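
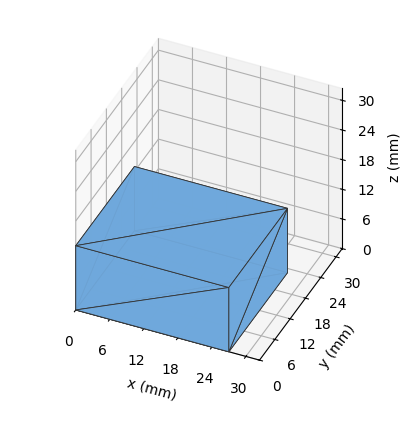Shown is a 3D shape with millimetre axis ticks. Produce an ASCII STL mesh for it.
Reading the render: the shape is a rectangular box, roughly 27 × 23 mm footprint and 13 mm tall (dimensions read to the nearest mm from the axis ticks). For the STL, each face is triangulated and given an outward normal.

solid part
  facet normal 0.0000 0.0000 -1.0000
    outer loop
      vertex 27.00 23.00 0.00
      vertex 27.00 0.00 0.00
      vertex 0.00 0.00 0.00
    endloop
  endfacet
  facet normal 0.0000 0.0000 -1.0000
    outer loop
      vertex 0.00 23.00 0.00
      vertex 27.00 23.00 0.00
      vertex 0.00 0.00 0.00
    endloop
  endfacet
  facet normal 0.0000 0.0000 1.0000
    outer loop
      vertex 0.00 0.00 13.00
      vertex 27.00 0.00 13.00
      vertex 27.00 23.00 13.00
    endloop
  endfacet
  facet normal 0.0000 0.0000 1.0000
    outer loop
      vertex 0.00 0.00 13.00
      vertex 27.00 23.00 13.00
      vertex 0.00 23.00 13.00
    endloop
  endfacet
  facet normal 0.0000 -1.0000 0.0000
    outer loop
      vertex 0.00 0.00 0.00
      vertex 27.00 0.00 0.00
      vertex 27.00 0.00 13.00
    endloop
  endfacet
  facet normal 0.0000 -1.0000 0.0000
    outer loop
      vertex 0.00 0.00 0.00
      vertex 27.00 0.00 13.00
      vertex 0.00 0.00 13.00
    endloop
  endfacet
  facet normal 0.0000 1.0000 0.0000
    outer loop
      vertex 27.00 23.00 13.00
      vertex 27.00 23.00 0.00
      vertex 0.00 23.00 0.00
    endloop
  endfacet
  facet normal 0.0000 1.0000 0.0000
    outer loop
      vertex 0.00 23.00 13.00
      vertex 27.00 23.00 13.00
      vertex 0.00 23.00 0.00
    endloop
  endfacet
  facet normal -1.0000 0.0000 0.0000
    outer loop
      vertex 0.00 23.00 13.00
      vertex 0.00 23.00 0.00
      vertex 0.00 0.00 0.00
    endloop
  endfacet
  facet normal -1.0000 0.0000 0.0000
    outer loop
      vertex 0.00 0.00 13.00
      vertex 0.00 23.00 13.00
      vertex 0.00 0.00 0.00
    endloop
  endfacet
  facet normal 1.0000 0.0000 0.0000
    outer loop
      vertex 27.00 0.00 0.00
      vertex 27.00 23.00 0.00
      vertex 27.00 23.00 13.00
    endloop
  endfacet
  facet normal 1.0000 0.0000 0.0000
    outer loop
      vertex 27.00 0.00 0.00
      vertex 27.00 23.00 13.00
      vertex 27.00 0.00 13.00
    endloop
  endfacet
endsolid part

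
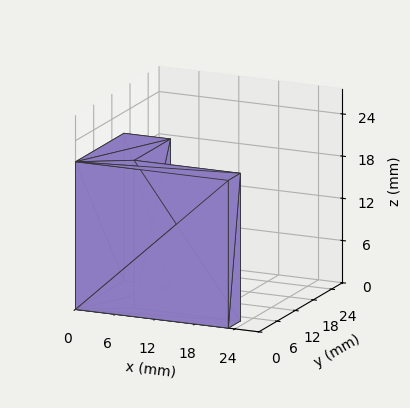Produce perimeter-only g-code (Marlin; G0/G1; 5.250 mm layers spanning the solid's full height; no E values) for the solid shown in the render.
Reading the render: the shape is an L-shaped prism: outer 23 × 16 mm, arm thicknesses ≈ 4 mm (horizontal) and 7 mm (vertical), extruded 21 mm in z (dimensions read to the nearest mm from the axis ticks). For the g-code, the solid's height is divided into equal slices at the stated Δz and each level perimeter traced with G1 moves after a G0 lift.

; perimeter-only toolpath
G21 ; units = mm
G90 ; absolute positioning
G28 ; home
; layer 1
G0 Z5.250
G0 X0.000 Y0.000
G1 X23.000 Y0.000
G1 X23.000 Y4.000
G1 X7.000 Y4.000
G1 X7.000 Y16.000
G1 X0.000 Y16.000
G1 X0.000 Y0.000
; layer 2
G0 Z10.500
G0 X0.000 Y0.000
G1 X23.000 Y0.000
G1 X23.000 Y4.000
G1 X7.000 Y4.000
G1 X7.000 Y16.000
G1 X0.000 Y16.000
G1 X0.000 Y0.000
; layer 3
G0 Z15.750
G0 X0.000 Y0.000
G1 X23.000 Y0.000
G1 X23.000 Y4.000
G1 X7.000 Y4.000
G1 X7.000 Y16.000
G1 X0.000 Y16.000
G1 X0.000 Y0.000
; layer 4
G0 Z21.000
G0 X0.000 Y0.000
G1 X23.000 Y0.000
G1 X23.000 Y4.000
G1 X7.000 Y4.000
G1 X7.000 Y16.000
G1 X0.000 Y16.000
G1 X0.000 Y0.000
M2 ; end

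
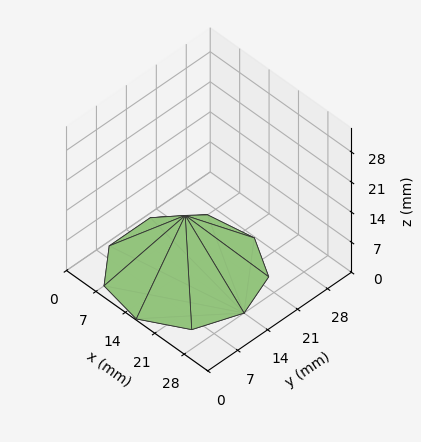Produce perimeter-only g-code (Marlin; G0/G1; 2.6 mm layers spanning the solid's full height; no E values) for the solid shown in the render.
Reading the render: the shape is a regular 9-sided pyramid, base circumscribed radius ≈ 14 mm, apex at z ≈ 13 mm (dimensions read to the nearest mm from the axis ticks). For the g-code, the solid's height is divided into equal slices at the stated Δz and each level perimeter traced with G1 moves after a G0 lift.

; perimeter-only toolpath
G21 ; units = mm
G90 ; absolute positioning
G28 ; home
; layer 1
G0 Z2.6
G0 X25.2 Y14.0
G1 X22.6 Y21.2
G1 X15.9 Y25.0
G1 X8.4 Y23.7
G1 X3.4 Y17.8
G1 X3.4 Y10.2
G1 X8.4 Y4.3
G1 X15.9 Y3.0
G1 X22.6 Y6.8
G1 X25.2 Y14.0
; layer 2
G0 Z5.2
G0 X22.4 Y14.0
G1 X20.4 Y19.4
G1 X15.4 Y22.3
G1 X9.8 Y21.3
G1 X6.1 Y16.9
G1 X6.1 Y11.1
G1 X9.8 Y6.7
G1 X15.4 Y5.7
G1 X20.4 Y8.6
G1 X22.4 Y14.0
; layer 3
G0 Z7.8
G0 X19.6 Y14.0
G1 X18.3 Y17.6
G1 X15.0 Y19.5
G1 X11.2 Y18.8
G1 X8.7 Y15.9
G1 X8.7 Y12.1
G1 X11.2 Y9.2
G1 X15.0 Y8.5
G1 X18.3 Y10.4
G1 X19.6 Y14.0
; layer 4
G0 Z10.4
G0 X16.8 Y14.0
G1 X16.1 Y15.8
G1 X14.5 Y16.8
G1 X12.6 Y16.4
G1 X11.4 Y15.0
G1 X11.4 Y13.0
G1 X12.6 Y11.6
G1 X14.5 Y11.2
G1 X16.1 Y12.2
G1 X16.8 Y14.0
M2 ; end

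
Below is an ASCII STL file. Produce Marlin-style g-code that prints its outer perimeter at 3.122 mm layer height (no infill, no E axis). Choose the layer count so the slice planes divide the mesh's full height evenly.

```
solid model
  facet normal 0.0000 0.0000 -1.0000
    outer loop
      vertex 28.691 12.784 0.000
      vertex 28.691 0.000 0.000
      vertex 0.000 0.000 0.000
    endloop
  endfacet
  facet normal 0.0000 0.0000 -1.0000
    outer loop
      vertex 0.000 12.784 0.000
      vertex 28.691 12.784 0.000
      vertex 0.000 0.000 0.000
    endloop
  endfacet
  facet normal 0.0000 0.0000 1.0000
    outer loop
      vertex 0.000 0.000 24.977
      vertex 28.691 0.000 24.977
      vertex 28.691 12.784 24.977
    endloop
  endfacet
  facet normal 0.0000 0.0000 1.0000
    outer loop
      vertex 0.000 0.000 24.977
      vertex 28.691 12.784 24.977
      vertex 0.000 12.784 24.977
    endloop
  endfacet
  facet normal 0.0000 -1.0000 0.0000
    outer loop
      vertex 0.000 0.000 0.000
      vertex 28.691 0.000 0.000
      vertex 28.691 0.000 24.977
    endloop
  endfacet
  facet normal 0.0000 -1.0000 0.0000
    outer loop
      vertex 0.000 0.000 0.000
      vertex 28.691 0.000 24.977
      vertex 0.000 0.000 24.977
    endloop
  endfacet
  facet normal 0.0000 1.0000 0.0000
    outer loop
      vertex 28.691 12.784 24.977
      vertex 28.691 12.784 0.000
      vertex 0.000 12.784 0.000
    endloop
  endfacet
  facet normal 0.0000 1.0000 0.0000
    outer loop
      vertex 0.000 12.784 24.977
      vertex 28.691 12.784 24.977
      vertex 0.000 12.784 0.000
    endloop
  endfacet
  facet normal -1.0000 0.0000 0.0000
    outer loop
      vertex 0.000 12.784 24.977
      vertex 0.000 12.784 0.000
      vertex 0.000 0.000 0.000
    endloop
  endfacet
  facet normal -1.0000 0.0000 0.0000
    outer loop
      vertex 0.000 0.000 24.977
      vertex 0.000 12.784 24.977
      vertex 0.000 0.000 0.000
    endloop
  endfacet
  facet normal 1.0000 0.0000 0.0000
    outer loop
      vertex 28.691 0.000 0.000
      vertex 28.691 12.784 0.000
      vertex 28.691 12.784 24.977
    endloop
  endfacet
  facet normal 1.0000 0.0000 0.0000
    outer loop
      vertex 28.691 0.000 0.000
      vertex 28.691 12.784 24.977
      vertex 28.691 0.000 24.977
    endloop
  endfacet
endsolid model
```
; perimeter-only toolpath
G21 ; units = mm
G90 ; absolute positioning
G28 ; home
; layer 1
G0 Z3.122
G0 X0.000 Y0.000
G1 X28.691 Y0.000
G1 X28.691 Y12.784
G1 X0.000 Y12.784
G1 X0.000 Y0.000
; layer 2
G0 Z6.244
G0 X0.000 Y0.000
G1 X28.691 Y0.000
G1 X28.691 Y12.784
G1 X0.000 Y12.784
G1 X0.000 Y0.000
; layer 3
G0 Z9.366
G0 X0.000 Y0.000
G1 X28.691 Y0.000
G1 X28.691 Y12.784
G1 X0.000 Y12.784
G1 X0.000 Y0.000
; layer 4
G0 Z12.489
G0 X0.000 Y0.000
G1 X28.691 Y0.000
G1 X28.691 Y12.784
G1 X0.000 Y12.784
G1 X0.000 Y0.000
; layer 5
G0 Z15.611
G0 X0.000 Y0.000
G1 X28.691 Y0.000
G1 X28.691 Y12.784
G1 X0.000 Y12.784
G1 X0.000 Y0.000
; layer 6
G0 Z18.733
G0 X0.000 Y0.000
G1 X28.691 Y0.000
G1 X28.691 Y12.784
G1 X0.000 Y12.784
G1 X0.000 Y0.000
; layer 7
G0 Z21.855
G0 X0.000 Y0.000
G1 X28.691 Y0.000
G1 X28.691 Y12.784
G1 X0.000 Y12.784
G1 X0.000 Y0.000
; layer 8
G0 Z24.977
G0 X0.000 Y0.000
G1 X28.691 Y0.000
G1 X28.691 Y12.784
G1 X0.000 Y12.784
G1 X0.000 Y0.000
M2 ; end

The solid is a rectangular box, roughly 28.7 × 12.8 mm footprint and 25 mm tall. Slicing at Δz = 3.122 mm — 8 equal slices spanning the solid's height, so layer i sits at z = i·h/8 — gives 8 non-empty perimeters. Each is a 4-segment closed polygon; G0 lifts to the layer z and rapids to the start vertex, then G1 traces the edges.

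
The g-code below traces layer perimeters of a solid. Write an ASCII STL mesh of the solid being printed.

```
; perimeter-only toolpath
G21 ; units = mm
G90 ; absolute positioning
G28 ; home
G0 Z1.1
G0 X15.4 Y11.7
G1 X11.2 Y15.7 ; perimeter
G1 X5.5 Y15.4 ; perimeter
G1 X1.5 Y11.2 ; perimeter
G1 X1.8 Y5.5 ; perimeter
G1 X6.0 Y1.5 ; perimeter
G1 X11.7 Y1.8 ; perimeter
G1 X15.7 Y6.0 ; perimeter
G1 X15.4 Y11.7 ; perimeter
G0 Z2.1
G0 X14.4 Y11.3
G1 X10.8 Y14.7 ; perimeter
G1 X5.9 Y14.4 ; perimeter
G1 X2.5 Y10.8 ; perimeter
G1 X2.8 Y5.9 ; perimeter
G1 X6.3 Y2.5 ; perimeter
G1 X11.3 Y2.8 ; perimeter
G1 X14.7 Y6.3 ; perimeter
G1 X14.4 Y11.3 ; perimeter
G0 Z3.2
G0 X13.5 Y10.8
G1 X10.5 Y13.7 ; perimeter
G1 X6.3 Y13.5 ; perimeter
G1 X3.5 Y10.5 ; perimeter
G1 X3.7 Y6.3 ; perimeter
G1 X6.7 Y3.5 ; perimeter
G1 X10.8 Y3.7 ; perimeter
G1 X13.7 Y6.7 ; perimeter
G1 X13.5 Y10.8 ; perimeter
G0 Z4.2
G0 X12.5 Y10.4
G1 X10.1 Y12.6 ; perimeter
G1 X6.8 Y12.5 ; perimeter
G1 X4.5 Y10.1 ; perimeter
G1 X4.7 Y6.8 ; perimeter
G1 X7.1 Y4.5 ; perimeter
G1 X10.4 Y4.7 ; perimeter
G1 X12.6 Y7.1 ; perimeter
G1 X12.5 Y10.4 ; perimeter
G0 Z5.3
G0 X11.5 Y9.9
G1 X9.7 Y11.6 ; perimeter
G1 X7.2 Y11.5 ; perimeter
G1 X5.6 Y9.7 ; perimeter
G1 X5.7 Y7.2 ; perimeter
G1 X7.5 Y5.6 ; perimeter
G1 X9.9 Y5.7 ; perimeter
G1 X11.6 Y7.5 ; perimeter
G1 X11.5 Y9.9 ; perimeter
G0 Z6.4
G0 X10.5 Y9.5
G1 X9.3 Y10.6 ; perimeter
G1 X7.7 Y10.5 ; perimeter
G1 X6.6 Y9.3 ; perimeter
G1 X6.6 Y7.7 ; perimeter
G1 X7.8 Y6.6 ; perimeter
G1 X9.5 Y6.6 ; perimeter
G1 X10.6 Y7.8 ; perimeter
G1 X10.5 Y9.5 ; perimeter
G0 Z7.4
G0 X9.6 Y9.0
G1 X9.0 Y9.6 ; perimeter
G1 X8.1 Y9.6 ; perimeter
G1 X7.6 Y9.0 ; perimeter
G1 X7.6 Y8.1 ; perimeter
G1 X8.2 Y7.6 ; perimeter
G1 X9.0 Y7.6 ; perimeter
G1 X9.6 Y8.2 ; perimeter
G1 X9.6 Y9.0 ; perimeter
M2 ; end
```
solid part
  facet normal 0.0000 0.0000 -1.0000
    outer loop
      vertex 5.0 16.4 0.0
      vertex 11.6 16.7 0.0
      vertex 16.4 12.2 0.0
    endloop
  endfacet
  facet normal 0.0000 0.0000 -1.0000
    outer loop
      vertex 0.5 11.6 0.0
      vertex 5.0 16.4 0.0
      vertex 16.4 12.2 0.0
    endloop
  endfacet
  facet normal 0.0000 0.0000 -1.0000
    outer loop
      vertex 0.8 5.0 0.0
      vertex 0.5 11.6 0.0
      vertex 16.4 12.2 0.0
    endloop
  endfacet
  facet normal 0.0000 0.0000 -1.0000
    outer loop
      vertex 5.6 0.5 0.0
      vertex 0.8 5.0 0.0
      vertex 16.4 12.2 0.0
    endloop
  endfacet
  facet normal 0.0000 0.0000 -1.0000
    outer loop
      vertex 12.2 0.8 0.0
      vertex 5.6 0.5 0.0
      vertex 16.4 12.2 0.0
    endloop
  endfacet
  facet normal 0.0000 0.0000 -1.0000
    outer loop
      vertex 16.7 5.6 0.0
      vertex 12.2 0.8 0.0
      vertex 16.4 12.2 0.0
    endloop
  endfacet
  facet normal 0.4992 0.5325 0.6836
    outer loop
      vertex 16.4 12.2 0.0
      vertex 11.6 16.7 0.0
      vertex 8.6 8.6 8.5
    endloop
  endfacet
  facet normal -0.0332 0.7294 0.6833
    outer loop
      vertex 11.6 16.7 0.0
      vertex 5.0 16.4 0.0
      vertex 8.6 8.6 8.5
    endloop
  endfacet
  facet normal -0.5325 0.4992 0.6836
    outer loop
      vertex 5.0 16.4 0.0
      vertex 0.5 11.6 0.0
      vertex 8.6 8.6 8.5
    endloop
  endfacet
  facet normal -0.7294 -0.0332 0.6833
    outer loop
      vertex 0.5 11.6 0.0
      vertex 0.8 5.0 0.0
      vertex 8.6 8.6 8.5
    endloop
  endfacet
  facet normal -0.4992 -0.5325 0.6836
    outer loop
      vertex 0.8 5.0 0.0
      vertex 5.6 0.5 0.0
      vertex 8.6 8.6 8.5
    endloop
  endfacet
  facet normal 0.0332 -0.7294 0.6833
    outer loop
      vertex 5.6 0.5 0.0
      vertex 12.2 0.8 0.0
      vertex 8.6 8.6 8.5
    endloop
  endfacet
  facet normal 0.5325 -0.4992 0.6836
    outer loop
      vertex 12.2 0.8 0.0
      vertex 16.7 5.6 0.0
      vertex 8.6 8.6 8.5
    endloop
  endfacet
  facet normal 0.7294 0.0332 0.6833
    outer loop
      vertex 16.7 5.6 0.0
      vertex 16.4 12.2 0.0
      vertex 8.6 8.6 8.5
    endloop
  endfacet
endsolid part

The G0 Z moves step by Δz≈1.1 mm. The G1 loops shrink linearly with z, so the solid tapers from its base footprint up to z≈8.5. Closing with a flat bottom cap and the tapered top and triangulating gives 14 facets — a regular 8-sided pyramid, base circumscribed radius ≈ 8.6 mm, apex at z ≈ 8.5 mm.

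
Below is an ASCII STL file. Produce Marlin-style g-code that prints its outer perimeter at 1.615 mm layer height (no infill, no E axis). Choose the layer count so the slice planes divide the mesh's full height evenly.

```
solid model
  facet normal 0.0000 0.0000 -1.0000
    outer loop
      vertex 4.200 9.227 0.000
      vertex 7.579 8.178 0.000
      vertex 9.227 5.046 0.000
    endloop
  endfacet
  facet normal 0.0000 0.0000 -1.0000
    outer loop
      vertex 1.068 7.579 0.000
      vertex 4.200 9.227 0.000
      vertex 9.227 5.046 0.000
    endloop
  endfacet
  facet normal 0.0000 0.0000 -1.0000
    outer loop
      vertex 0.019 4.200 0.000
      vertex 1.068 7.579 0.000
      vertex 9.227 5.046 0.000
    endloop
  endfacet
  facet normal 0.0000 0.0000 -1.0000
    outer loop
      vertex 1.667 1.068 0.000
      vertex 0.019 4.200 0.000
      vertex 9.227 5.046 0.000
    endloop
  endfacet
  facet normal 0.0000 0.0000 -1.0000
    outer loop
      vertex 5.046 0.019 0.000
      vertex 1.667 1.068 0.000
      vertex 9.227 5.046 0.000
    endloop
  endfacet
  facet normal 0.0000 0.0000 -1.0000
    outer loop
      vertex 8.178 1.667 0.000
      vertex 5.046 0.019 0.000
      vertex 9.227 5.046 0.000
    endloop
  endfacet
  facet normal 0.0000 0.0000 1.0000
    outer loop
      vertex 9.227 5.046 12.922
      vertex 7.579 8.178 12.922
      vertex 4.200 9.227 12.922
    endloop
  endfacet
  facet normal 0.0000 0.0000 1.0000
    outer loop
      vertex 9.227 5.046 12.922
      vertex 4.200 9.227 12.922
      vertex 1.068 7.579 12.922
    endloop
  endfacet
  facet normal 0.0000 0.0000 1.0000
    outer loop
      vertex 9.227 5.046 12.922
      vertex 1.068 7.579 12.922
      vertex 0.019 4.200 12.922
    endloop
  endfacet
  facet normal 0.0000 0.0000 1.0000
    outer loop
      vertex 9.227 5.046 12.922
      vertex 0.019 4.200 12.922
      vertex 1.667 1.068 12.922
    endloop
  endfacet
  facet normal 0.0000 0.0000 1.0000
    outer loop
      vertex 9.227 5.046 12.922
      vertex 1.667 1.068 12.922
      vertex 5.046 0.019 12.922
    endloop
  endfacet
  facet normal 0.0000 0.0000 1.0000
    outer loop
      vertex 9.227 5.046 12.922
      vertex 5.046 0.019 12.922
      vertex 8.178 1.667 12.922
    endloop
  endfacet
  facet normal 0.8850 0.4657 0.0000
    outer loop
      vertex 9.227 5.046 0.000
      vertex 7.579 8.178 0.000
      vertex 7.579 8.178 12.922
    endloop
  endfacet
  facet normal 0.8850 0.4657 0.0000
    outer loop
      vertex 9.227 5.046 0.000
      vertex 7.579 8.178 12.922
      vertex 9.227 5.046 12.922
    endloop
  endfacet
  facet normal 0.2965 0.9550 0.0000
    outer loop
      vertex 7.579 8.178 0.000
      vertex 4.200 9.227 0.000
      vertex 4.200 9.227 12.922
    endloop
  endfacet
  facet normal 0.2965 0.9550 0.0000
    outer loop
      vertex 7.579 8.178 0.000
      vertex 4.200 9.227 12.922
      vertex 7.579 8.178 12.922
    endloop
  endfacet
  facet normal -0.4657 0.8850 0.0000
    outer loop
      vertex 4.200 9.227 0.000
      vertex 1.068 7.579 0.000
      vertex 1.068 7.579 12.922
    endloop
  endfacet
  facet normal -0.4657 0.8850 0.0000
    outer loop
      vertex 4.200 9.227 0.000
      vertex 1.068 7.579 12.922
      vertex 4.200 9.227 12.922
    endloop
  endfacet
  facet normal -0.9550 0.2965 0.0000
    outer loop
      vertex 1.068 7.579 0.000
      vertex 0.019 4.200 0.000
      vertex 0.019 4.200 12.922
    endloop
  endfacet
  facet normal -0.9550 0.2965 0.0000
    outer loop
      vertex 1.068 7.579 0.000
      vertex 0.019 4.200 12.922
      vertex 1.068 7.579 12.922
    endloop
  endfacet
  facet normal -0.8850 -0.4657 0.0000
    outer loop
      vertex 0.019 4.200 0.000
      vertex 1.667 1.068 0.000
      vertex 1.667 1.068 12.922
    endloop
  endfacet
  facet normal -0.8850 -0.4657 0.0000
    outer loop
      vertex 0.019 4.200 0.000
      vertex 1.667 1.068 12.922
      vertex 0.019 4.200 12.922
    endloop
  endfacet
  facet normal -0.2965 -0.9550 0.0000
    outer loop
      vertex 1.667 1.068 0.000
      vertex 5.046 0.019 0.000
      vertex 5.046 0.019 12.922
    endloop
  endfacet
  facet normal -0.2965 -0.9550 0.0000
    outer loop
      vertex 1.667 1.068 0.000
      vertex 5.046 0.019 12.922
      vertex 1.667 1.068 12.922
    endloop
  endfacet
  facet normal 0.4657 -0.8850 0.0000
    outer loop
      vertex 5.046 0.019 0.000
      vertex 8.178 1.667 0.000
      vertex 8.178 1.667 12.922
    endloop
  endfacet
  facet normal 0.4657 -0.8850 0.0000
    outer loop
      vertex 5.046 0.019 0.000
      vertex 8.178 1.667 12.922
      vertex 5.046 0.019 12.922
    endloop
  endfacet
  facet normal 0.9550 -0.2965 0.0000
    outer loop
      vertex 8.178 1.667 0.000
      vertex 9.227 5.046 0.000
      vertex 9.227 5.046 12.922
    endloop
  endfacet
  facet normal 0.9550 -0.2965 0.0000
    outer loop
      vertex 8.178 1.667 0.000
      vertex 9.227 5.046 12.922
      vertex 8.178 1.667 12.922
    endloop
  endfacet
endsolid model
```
; perimeter-only toolpath
G21 ; units = mm
G90 ; absolute positioning
G28 ; home
; layer 1
G0 Z1.615
G0 X9.227 Y5.046
G1 X7.579 Y8.178
G1 X4.200 Y9.227
G1 X1.068 Y7.579
G1 X0.019 Y4.200
G1 X1.667 Y1.068
G1 X5.046 Y0.019
G1 X8.178 Y1.667
G1 X9.227 Y5.046
; layer 2
G0 Z3.231
G0 X9.227 Y5.046
G1 X7.579 Y8.178
G1 X4.200 Y9.227
G1 X1.068 Y7.579
G1 X0.019 Y4.200
G1 X1.667 Y1.068
G1 X5.046 Y0.019
G1 X8.178 Y1.667
G1 X9.227 Y5.046
; layer 3
G0 Z4.846
G0 X9.227 Y5.046
G1 X7.579 Y8.178
G1 X4.200 Y9.227
G1 X1.068 Y7.579
G1 X0.019 Y4.200
G1 X1.667 Y1.068
G1 X5.046 Y0.019
G1 X8.178 Y1.667
G1 X9.227 Y5.046
; layer 4
G0 Z6.461
G0 X9.227 Y5.046
G1 X7.579 Y8.178
G1 X4.200 Y9.227
G1 X1.068 Y7.579
G1 X0.019 Y4.200
G1 X1.667 Y1.068
G1 X5.046 Y0.019
G1 X8.178 Y1.667
G1 X9.227 Y5.046
; layer 5
G0 Z8.076
G0 X9.227 Y5.046
G1 X7.579 Y8.178
G1 X4.200 Y9.227
G1 X1.068 Y7.579
G1 X0.019 Y4.200
G1 X1.667 Y1.068
G1 X5.046 Y0.019
G1 X8.178 Y1.667
G1 X9.227 Y5.046
; layer 6
G0 Z9.692
G0 X9.227 Y5.046
G1 X7.579 Y8.178
G1 X4.200 Y9.227
G1 X1.068 Y7.579
G1 X0.019 Y4.200
G1 X1.667 Y1.068
G1 X5.046 Y0.019
G1 X8.178 Y1.667
G1 X9.227 Y5.046
; layer 7
G0 Z11.307
G0 X9.227 Y5.046
G1 X7.579 Y8.178
G1 X4.200 Y9.227
G1 X1.068 Y7.579
G1 X0.019 Y4.200
G1 X1.667 Y1.068
G1 X5.046 Y0.019
G1 X8.178 Y1.667
G1 X9.227 Y5.046
; layer 8
G0 Z12.922
G0 X9.227 Y5.046
G1 X7.579 Y8.178
G1 X4.200 Y9.227
G1 X1.068 Y7.579
G1 X0.019 Y4.200
G1 X1.667 Y1.068
G1 X5.046 Y0.019
G1 X8.178 Y1.667
G1 X9.227 Y5.046
M2 ; end

The solid is a regular 8-sided prism (a cylinder approximated with 8 flat sides), circumscribed radius ≈ 4.62 mm, height ≈ 12.9 mm. Slicing at Δz = 1.615 mm — 8 equal slices spanning the solid's height, so layer i sits at z = i·h/8 — gives 8 non-empty perimeters. Each is a 8-segment closed polygon; G0 lifts to the layer z and rapids to the start vertex, then G1 traces the edges.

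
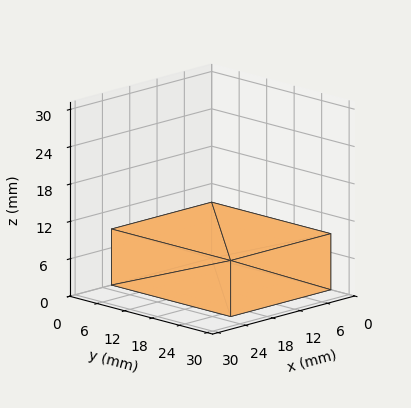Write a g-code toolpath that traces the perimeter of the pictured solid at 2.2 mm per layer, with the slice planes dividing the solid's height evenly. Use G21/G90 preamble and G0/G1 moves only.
Reading the render: the shape is a rectangular box, roughly 22 × 26 mm footprint and 9 mm tall (dimensions read to the nearest mm from the axis ticks). For the g-code, the solid's height is divided into equal slices at the stated Δz and each level perimeter traced with G1 moves after a G0 lift.

; perimeter-only toolpath
G21 ; units = mm
G90 ; absolute positioning
G28 ; home
; layer 1
G0 Z2.2
G0 X0.0 Y0.0
G1 X22.0 Y0.0
G1 X22.0 Y26.0
G1 X0.0 Y26.0
G1 X0.0 Y0.0
; layer 2
G0 Z4.5
G0 X0.0 Y0.0
G1 X22.0 Y0.0
G1 X22.0 Y26.0
G1 X0.0 Y26.0
G1 X0.0 Y0.0
; layer 3
G0 Z6.8
G0 X0.0 Y0.0
G1 X22.0 Y0.0
G1 X22.0 Y26.0
G1 X0.0 Y26.0
G1 X0.0 Y0.0
; layer 4
G0 Z9.0
G0 X0.0 Y0.0
G1 X22.0 Y0.0
G1 X22.0 Y26.0
G1 X0.0 Y26.0
G1 X0.0 Y0.0
M2 ; end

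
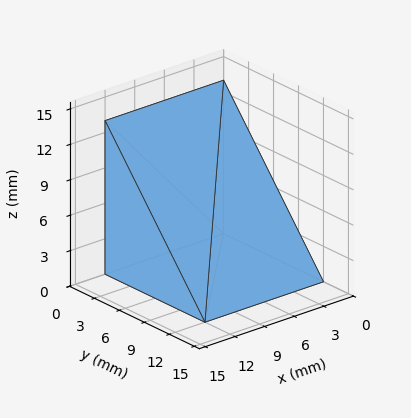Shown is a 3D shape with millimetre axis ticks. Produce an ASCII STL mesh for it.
Reading the render: the shape is a wedge (ramp): 12 × 12 mm base, rising to 13 mm along the y=0 edge and sloping linearly to z=0 at y=12 (dimensions read to the nearest mm from the axis ticks). For the STL, each face is triangulated and given an outward normal.

solid part
  facet normal 0.0000 0.0000 -1.0000
    outer loop
      vertex 12.000 12.000 0.000
      vertex 12.000 0.000 0.000
      vertex 0.000 0.000 0.000
    endloop
  endfacet
  facet normal 0.0000 0.0000 -1.0000
    outer loop
      vertex 0.000 12.000 0.000
      vertex 12.000 12.000 0.000
      vertex 0.000 0.000 0.000
    endloop
  endfacet
  facet normal 0.0000 -1.0000 0.0000
    outer loop
      vertex 0.000 0.000 0.000
      vertex 12.000 0.000 0.000
      vertex 12.000 0.000 13.000
    endloop
  endfacet
  facet normal 0.0000 -1.0000 0.0000
    outer loop
      vertex 0.000 0.000 0.000
      vertex 12.000 0.000 13.000
      vertex 0.000 0.000 13.000
    endloop
  endfacet
  facet normal 0.0000 0.7348 0.6783
    outer loop
      vertex 0.000 0.000 13.000
      vertex 12.000 0.000 13.000
      vertex 12.000 12.000 0.000
    endloop
  endfacet
  facet normal 0.0000 0.7348 0.6783
    outer loop
      vertex 0.000 0.000 13.000
      vertex 12.000 12.000 0.000
      vertex 0.000 12.000 0.000
    endloop
  endfacet
  facet normal -1.0000 0.0000 0.0000
    outer loop
      vertex 0.000 0.000 13.000
      vertex 0.000 12.000 0.000
      vertex 0.000 0.000 0.000
    endloop
  endfacet
  facet normal 1.0000 0.0000 0.0000
    outer loop
      vertex 12.000 0.000 0.000
      vertex 12.000 12.000 0.000
      vertex 12.000 0.000 13.000
    endloop
  endfacet
endsolid part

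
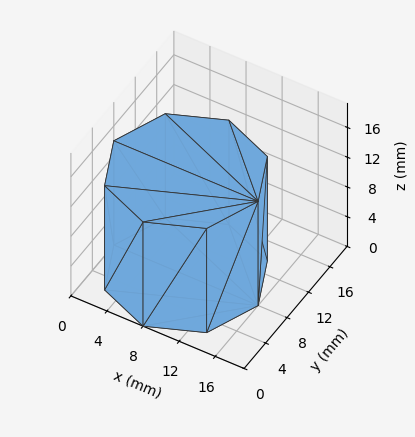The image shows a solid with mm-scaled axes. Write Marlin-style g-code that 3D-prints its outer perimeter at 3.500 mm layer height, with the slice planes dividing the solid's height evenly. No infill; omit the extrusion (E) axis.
Reading the render: the shape is a regular 8-sided prism (a cylinder approximated with 8 flat sides), circumscribed radius ≈ 8 mm, height ≈ 14 mm (dimensions read to the nearest mm from the axis ticks). For the g-code, the solid's height is divided into equal slices at the stated Δz and each level perimeter traced with G1 moves after a G0 lift.

; perimeter-only toolpath
G21 ; units = mm
G90 ; absolute positioning
G28 ; home
; layer 1
G0 Z3.500
G0 X16.000 Y8.000
G1 X13.657 Y13.657
G1 X8.000 Y16.000
G1 X2.343 Y13.657
G1 X0.000 Y8.000
G1 X2.343 Y2.343
G1 X8.000 Y0.000
G1 X13.657 Y2.343
G1 X16.000 Y8.000
; layer 2
G0 Z7.000
G0 X16.000 Y8.000
G1 X13.657 Y13.657
G1 X8.000 Y16.000
G1 X2.343 Y13.657
G1 X0.000 Y8.000
G1 X2.343 Y2.343
G1 X8.000 Y0.000
G1 X13.657 Y2.343
G1 X16.000 Y8.000
; layer 3
G0 Z10.500
G0 X16.000 Y8.000
G1 X13.657 Y13.657
G1 X8.000 Y16.000
G1 X2.343 Y13.657
G1 X0.000 Y8.000
G1 X2.343 Y2.343
G1 X8.000 Y0.000
G1 X13.657 Y2.343
G1 X16.000 Y8.000
; layer 4
G0 Z14.000
G0 X16.000 Y8.000
G1 X13.657 Y13.657
G1 X8.000 Y16.000
G1 X2.343 Y13.657
G1 X0.000 Y8.000
G1 X2.343 Y2.343
G1 X8.000 Y0.000
G1 X13.657 Y2.343
G1 X16.000 Y8.000
M2 ; end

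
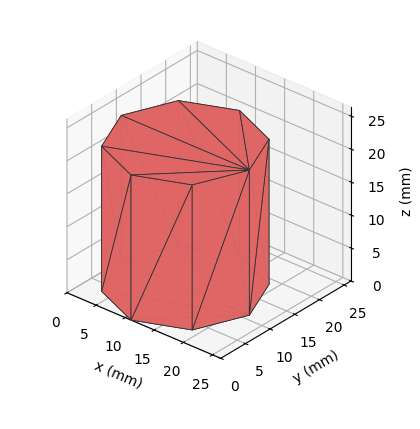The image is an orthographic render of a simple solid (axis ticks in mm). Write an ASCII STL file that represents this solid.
Reading the render: the shape is a regular 8-sided prism (a cylinder approximated with 8 flat sides), circumscribed radius ≈ 11 mm, height ≈ 22 mm (dimensions read to the nearest mm from the axis ticks). For the STL, each face is triangulated and given an outward normal.

solid part
  facet normal 0.0000 0.0000 -1.0000
    outer loop
      vertex 11.00 22.00 0.00
      vertex 18.78 18.78 0.00
      vertex 22.00 11.00 0.00
    endloop
  endfacet
  facet normal 0.0000 0.0000 -1.0000
    outer loop
      vertex 3.22 18.78 0.00
      vertex 11.00 22.00 0.00
      vertex 22.00 11.00 0.00
    endloop
  endfacet
  facet normal 0.0000 0.0000 -1.0000
    outer loop
      vertex 0.00 11.00 0.00
      vertex 3.22 18.78 0.00
      vertex 22.00 11.00 0.00
    endloop
  endfacet
  facet normal 0.0000 0.0000 -1.0000
    outer loop
      vertex 3.22 3.22 0.00
      vertex 0.00 11.00 0.00
      vertex 22.00 11.00 0.00
    endloop
  endfacet
  facet normal 0.0000 0.0000 -1.0000
    outer loop
      vertex 11.00 0.00 0.00
      vertex 3.22 3.22 0.00
      vertex 22.00 11.00 0.00
    endloop
  endfacet
  facet normal 0.0000 0.0000 -1.0000
    outer loop
      vertex 18.78 3.22 0.00
      vertex 11.00 0.00 0.00
      vertex 22.00 11.00 0.00
    endloop
  endfacet
  facet normal 0.0000 0.0000 1.0000
    outer loop
      vertex 22.00 11.00 22.00
      vertex 18.78 18.78 22.00
      vertex 11.00 22.00 22.00
    endloop
  endfacet
  facet normal 0.0000 0.0000 1.0000
    outer loop
      vertex 22.00 11.00 22.00
      vertex 11.00 22.00 22.00
      vertex 3.22 18.78 22.00
    endloop
  endfacet
  facet normal 0.0000 0.0000 1.0000
    outer loop
      vertex 22.00 11.00 22.00
      vertex 3.22 18.78 22.00
      vertex 0.00 11.00 22.00
    endloop
  endfacet
  facet normal 0.0000 0.0000 1.0000
    outer loop
      vertex 22.00 11.00 22.00
      vertex 0.00 11.00 22.00
      vertex 3.22 3.22 22.00
    endloop
  endfacet
  facet normal 0.0000 0.0000 1.0000
    outer loop
      vertex 22.00 11.00 22.00
      vertex 3.22 3.22 22.00
      vertex 11.00 0.00 22.00
    endloop
  endfacet
  facet normal 0.0000 0.0000 1.0000
    outer loop
      vertex 22.00 11.00 22.00
      vertex 11.00 0.00 22.00
      vertex 18.78 3.22 22.00
    endloop
  endfacet
  facet normal 0.9240 0.3824 0.0000
    outer loop
      vertex 22.00 11.00 0.00
      vertex 18.78 18.78 0.00
      vertex 18.78 18.78 22.00
    endloop
  endfacet
  facet normal 0.9240 0.3824 0.0000
    outer loop
      vertex 22.00 11.00 0.00
      vertex 18.78 18.78 22.00
      vertex 22.00 11.00 22.00
    endloop
  endfacet
  facet normal 0.3824 0.9240 0.0000
    outer loop
      vertex 18.78 18.78 0.00
      vertex 11.00 22.00 0.00
      vertex 11.00 22.00 22.00
    endloop
  endfacet
  facet normal 0.3824 0.9240 0.0000
    outer loop
      vertex 18.78 18.78 0.00
      vertex 11.00 22.00 22.00
      vertex 18.78 18.78 22.00
    endloop
  endfacet
  facet normal -0.3824 0.9240 0.0000
    outer loop
      vertex 11.00 22.00 0.00
      vertex 3.22 18.78 0.00
      vertex 3.22 18.78 22.00
    endloop
  endfacet
  facet normal -0.3824 0.9240 0.0000
    outer loop
      vertex 11.00 22.00 0.00
      vertex 3.22 18.78 22.00
      vertex 11.00 22.00 22.00
    endloop
  endfacet
  facet normal -0.9240 0.3824 0.0000
    outer loop
      vertex 3.22 18.78 0.00
      vertex 0.00 11.00 0.00
      vertex 0.00 11.00 22.00
    endloop
  endfacet
  facet normal -0.9240 0.3824 0.0000
    outer loop
      vertex 3.22 18.78 0.00
      vertex 0.00 11.00 22.00
      vertex 3.22 18.78 22.00
    endloop
  endfacet
  facet normal -0.9240 -0.3824 0.0000
    outer loop
      vertex 0.00 11.00 0.00
      vertex 3.22 3.22 0.00
      vertex 3.22 3.22 22.00
    endloop
  endfacet
  facet normal -0.9240 -0.3824 0.0000
    outer loop
      vertex 0.00 11.00 0.00
      vertex 3.22 3.22 22.00
      vertex 0.00 11.00 22.00
    endloop
  endfacet
  facet normal -0.3824 -0.9240 0.0000
    outer loop
      vertex 3.22 3.22 0.00
      vertex 11.00 0.00 0.00
      vertex 11.00 0.00 22.00
    endloop
  endfacet
  facet normal -0.3824 -0.9240 0.0000
    outer loop
      vertex 3.22 3.22 0.00
      vertex 11.00 0.00 22.00
      vertex 3.22 3.22 22.00
    endloop
  endfacet
  facet normal 0.3824 -0.9240 0.0000
    outer loop
      vertex 11.00 0.00 0.00
      vertex 18.78 3.22 0.00
      vertex 18.78 3.22 22.00
    endloop
  endfacet
  facet normal 0.3824 -0.9240 0.0000
    outer loop
      vertex 11.00 0.00 0.00
      vertex 18.78 3.22 22.00
      vertex 11.00 0.00 22.00
    endloop
  endfacet
  facet normal 0.9240 -0.3824 0.0000
    outer loop
      vertex 18.78 3.22 0.00
      vertex 22.00 11.00 0.00
      vertex 22.00 11.00 22.00
    endloop
  endfacet
  facet normal 0.9240 -0.3824 0.0000
    outer loop
      vertex 18.78 3.22 0.00
      vertex 22.00 11.00 22.00
      vertex 18.78 3.22 22.00
    endloop
  endfacet
endsolid part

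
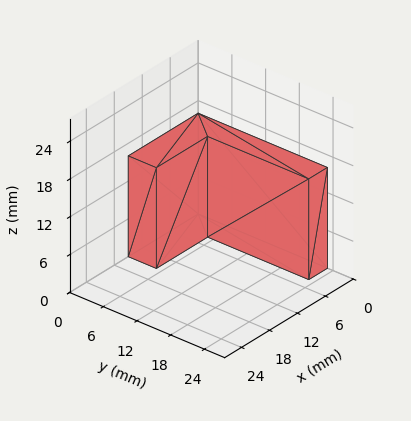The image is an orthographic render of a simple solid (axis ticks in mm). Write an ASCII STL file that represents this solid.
Reading the render: the shape is an L-shaped prism: outer 15 × 23 mm, arm thicknesses ≈ 5 mm (horizontal) and 4 mm (vertical), extruded 16 mm in z (dimensions read to the nearest mm from the axis ticks). For the STL, each face is triangulated and given an outward normal.

solid part
  facet normal 0.0000 0.0000 -1.0000
    outer loop
      vertex 15.00 5.00 0.00
      vertex 15.00 0.00 0.00
      vertex 0.00 0.00 0.00
    endloop
  endfacet
  facet normal 0.0000 0.0000 -1.0000
    outer loop
      vertex 4.00 5.00 0.00
      vertex 15.00 5.00 0.00
      vertex 0.00 0.00 0.00
    endloop
  endfacet
  facet normal 0.0000 0.0000 -1.0000
    outer loop
      vertex 4.00 23.00 0.00
      vertex 4.00 5.00 0.00
      vertex 0.00 0.00 0.00
    endloop
  endfacet
  facet normal 0.0000 0.0000 -1.0000
    outer loop
      vertex 0.00 23.00 0.00
      vertex 4.00 23.00 0.00
      vertex 0.00 0.00 0.00
    endloop
  endfacet
  facet normal 0.0000 0.0000 1.0000
    outer loop
      vertex 0.00 0.00 16.00
      vertex 15.00 0.00 16.00
      vertex 15.00 5.00 16.00
    endloop
  endfacet
  facet normal 0.0000 0.0000 1.0000
    outer loop
      vertex 0.00 0.00 16.00
      vertex 15.00 5.00 16.00
      vertex 4.00 5.00 16.00
    endloop
  endfacet
  facet normal 0.0000 0.0000 1.0000
    outer loop
      vertex 0.00 0.00 16.00
      vertex 4.00 5.00 16.00
      vertex 4.00 23.00 16.00
    endloop
  endfacet
  facet normal 0.0000 0.0000 1.0000
    outer loop
      vertex 0.00 0.00 16.00
      vertex 4.00 23.00 16.00
      vertex 0.00 23.00 16.00
    endloop
  endfacet
  facet normal 0.0000 -1.0000 0.0000
    outer loop
      vertex 0.00 0.00 0.00
      vertex 15.00 0.00 0.00
      vertex 15.00 0.00 16.00
    endloop
  endfacet
  facet normal 0.0000 -1.0000 0.0000
    outer loop
      vertex 0.00 0.00 0.00
      vertex 15.00 0.00 16.00
      vertex 0.00 0.00 16.00
    endloop
  endfacet
  facet normal 1.0000 0.0000 0.0000
    outer loop
      vertex 15.00 0.00 0.00
      vertex 15.00 5.00 0.00
      vertex 15.00 5.00 16.00
    endloop
  endfacet
  facet normal 1.0000 0.0000 0.0000
    outer loop
      vertex 15.00 0.00 0.00
      vertex 15.00 5.00 16.00
      vertex 15.00 0.00 16.00
    endloop
  endfacet
  facet normal 0.0000 1.0000 0.0000
    outer loop
      vertex 15.00 5.00 0.00
      vertex 4.00 5.00 0.00
      vertex 4.00 5.00 16.00
    endloop
  endfacet
  facet normal 0.0000 1.0000 0.0000
    outer loop
      vertex 15.00 5.00 0.00
      vertex 4.00 5.00 16.00
      vertex 15.00 5.00 16.00
    endloop
  endfacet
  facet normal 1.0000 0.0000 0.0000
    outer loop
      vertex 4.00 5.00 0.00
      vertex 4.00 23.00 0.00
      vertex 4.00 23.00 16.00
    endloop
  endfacet
  facet normal 1.0000 0.0000 0.0000
    outer loop
      vertex 4.00 5.00 0.00
      vertex 4.00 23.00 16.00
      vertex 4.00 5.00 16.00
    endloop
  endfacet
  facet normal 0.0000 1.0000 0.0000
    outer loop
      vertex 4.00 23.00 0.00
      vertex 0.00 23.00 0.00
      vertex 0.00 23.00 16.00
    endloop
  endfacet
  facet normal 0.0000 1.0000 0.0000
    outer loop
      vertex 4.00 23.00 0.00
      vertex 0.00 23.00 16.00
      vertex 4.00 23.00 16.00
    endloop
  endfacet
  facet normal -1.0000 0.0000 0.0000
    outer loop
      vertex 0.00 23.00 0.00
      vertex 0.00 0.00 0.00
      vertex 0.00 0.00 16.00
    endloop
  endfacet
  facet normal -1.0000 0.0000 0.0000
    outer loop
      vertex 0.00 23.00 0.00
      vertex 0.00 0.00 16.00
      vertex 0.00 23.00 16.00
    endloop
  endfacet
endsolid part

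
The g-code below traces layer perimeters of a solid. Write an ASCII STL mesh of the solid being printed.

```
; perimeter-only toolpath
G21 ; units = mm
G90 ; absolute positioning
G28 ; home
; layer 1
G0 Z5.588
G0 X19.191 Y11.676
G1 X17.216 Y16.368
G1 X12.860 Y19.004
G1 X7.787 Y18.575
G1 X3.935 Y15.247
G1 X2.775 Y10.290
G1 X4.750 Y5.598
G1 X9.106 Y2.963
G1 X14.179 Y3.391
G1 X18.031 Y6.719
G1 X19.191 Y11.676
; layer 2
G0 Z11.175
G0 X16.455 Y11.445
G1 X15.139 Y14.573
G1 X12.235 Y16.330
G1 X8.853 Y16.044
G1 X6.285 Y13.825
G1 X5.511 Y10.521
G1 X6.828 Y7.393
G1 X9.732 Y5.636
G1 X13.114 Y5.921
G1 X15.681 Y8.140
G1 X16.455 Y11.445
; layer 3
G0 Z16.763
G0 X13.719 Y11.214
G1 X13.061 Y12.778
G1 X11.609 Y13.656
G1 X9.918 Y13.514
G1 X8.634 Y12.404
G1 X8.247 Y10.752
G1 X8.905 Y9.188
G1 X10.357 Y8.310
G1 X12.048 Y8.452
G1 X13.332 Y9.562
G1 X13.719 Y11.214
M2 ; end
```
solid part
  facet normal 0.0000 0.0000 -1.0000
    outer loop
      vertex 13.486 21.677 0.000
      vertex 19.294 18.163 0.000
      vertex 21.927 11.907 0.000
    endloop
  endfacet
  facet normal 0.0000 0.0000 -1.0000
    outer loop
      vertex 6.722 21.106 0.000
      vertex 13.486 21.677 0.000
      vertex 21.927 11.907 0.000
    endloop
  endfacet
  facet normal 0.0000 0.0000 -1.0000
    outer loop
      vertex 1.586 16.668 0.000
      vertex 6.722 21.106 0.000
      vertex 21.927 11.907 0.000
    endloop
  endfacet
  facet normal 0.0000 0.0000 -1.0000
    outer loop
      vertex 0.039 10.059 0.000
      vertex 1.586 16.668 0.000
      vertex 21.927 11.907 0.000
    endloop
  endfacet
  facet normal 0.0000 0.0000 -1.0000
    outer loop
      vertex 2.672 3.803 0.000
      vertex 0.039 10.059 0.000
      vertex 21.927 11.907 0.000
    endloop
  endfacet
  facet normal 0.0000 0.0000 -1.0000
    outer loop
      vertex 8.480 0.289 0.000
      vertex 2.672 3.803 0.000
      vertex 21.927 11.907 0.000
    endloop
  endfacet
  facet normal 0.0000 0.0000 -1.0000
    outer loop
      vertex 15.244 0.860 0.000
      vertex 8.480 0.289 0.000
      vertex 21.927 11.907 0.000
    endloop
  endfacet
  facet normal 0.0000 0.0000 -1.0000
    outer loop
      vertex 20.380 5.298 0.000
      vertex 15.244 0.860 0.000
      vertex 21.927 11.907 0.000
    endloop
  endfacet
  facet normal 0.8350 0.3514 0.4234
    outer loop
      vertex 21.927 11.907 0.000
      vertex 19.294 18.163 0.000
      vertex 10.983 10.983 22.350
    endloop
  endfacet
  facet normal 0.4690 0.7751 0.4234
    outer loop
      vertex 19.294 18.163 0.000
      vertex 13.486 21.677 0.000
      vertex 10.983 10.983 22.350
    endloop
  endfacet
  facet normal -0.0762 0.9027 0.4234
    outer loop
      vertex 13.486 21.677 0.000
      vertex 6.722 21.106 0.000
      vertex 10.983 10.983 22.350
    endloop
  endfacet
  facet normal -0.5923 0.6855 0.4234
    outer loop
      vertex 6.722 21.106 0.000
      vertex 1.586 16.668 0.000
      vertex 10.983 10.983 22.350
    endloop
  endfacet
  facet normal -0.8821 0.2065 0.4234
    outer loop
      vertex 1.586 16.668 0.000
      vertex 0.039 10.059 0.000
      vertex 10.983 10.983 22.350
    endloop
  endfacet
  facet normal -0.8350 -0.3514 0.4234
    outer loop
      vertex 0.039 10.059 0.000
      vertex 2.672 3.803 0.000
      vertex 10.983 10.983 22.350
    endloop
  endfacet
  facet normal -0.4690 -0.7751 0.4234
    outer loop
      vertex 2.672 3.803 0.000
      vertex 8.480 0.289 0.000
      vertex 10.983 10.983 22.350
    endloop
  endfacet
  facet normal 0.0762 -0.9027 0.4234
    outer loop
      vertex 8.480 0.289 0.000
      vertex 15.244 0.860 0.000
      vertex 10.983 10.983 22.350
    endloop
  endfacet
  facet normal 0.5923 -0.6855 0.4234
    outer loop
      vertex 15.244 0.860 0.000
      vertex 20.380 5.298 0.000
      vertex 10.983 10.983 22.350
    endloop
  endfacet
  facet normal 0.8821 -0.2065 0.4234
    outer loop
      vertex 20.380 5.298 0.000
      vertex 21.927 11.907 0.000
      vertex 10.983 10.983 22.350
    endloop
  endfacet
endsolid part

The G0 Z moves step by Δz≈5.588 mm. The G1 loops shrink linearly with z, so the solid tapers from its base footprint up to z≈22.4. Closing with a flat bottom cap and the tapered top and triangulating gives 18 facets — a regular 10-sided pyramid, base circumscribed radius ≈ 11 mm, apex at z ≈ 22.4 mm.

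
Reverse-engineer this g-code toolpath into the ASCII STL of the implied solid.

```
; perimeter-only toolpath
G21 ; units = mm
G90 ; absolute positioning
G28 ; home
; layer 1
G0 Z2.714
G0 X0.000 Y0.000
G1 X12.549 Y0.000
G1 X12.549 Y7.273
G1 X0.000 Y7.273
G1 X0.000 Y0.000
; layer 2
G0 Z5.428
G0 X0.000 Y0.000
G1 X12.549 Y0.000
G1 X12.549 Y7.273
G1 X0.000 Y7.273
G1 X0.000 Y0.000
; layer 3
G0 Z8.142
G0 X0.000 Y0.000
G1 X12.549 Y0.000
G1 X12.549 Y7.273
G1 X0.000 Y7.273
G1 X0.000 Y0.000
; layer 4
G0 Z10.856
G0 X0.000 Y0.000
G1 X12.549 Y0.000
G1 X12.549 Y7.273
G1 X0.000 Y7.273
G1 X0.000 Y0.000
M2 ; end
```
solid part
  facet normal 0.0000 0.0000 -1.0000
    outer loop
      vertex 12.549 7.273 0.000
      vertex 12.549 0.000 0.000
      vertex 0.000 0.000 0.000
    endloop
  endfacet
  facet normal 0.0000 0.0000 -1.0000
    outer loop
      vertex 0.000 7.273 0.000
      vertex 12.549 7.273 0.000
      vertex 0.000 0.000 0.000
    endloop
  endfacet
  facet normal 0.0000 0.0000 1.0000
    outer loop
      vertex 0.000 0.000 10.856
      vertex 12.549 0.000 10.856
      vertex 12.549 7.273 10.856
    endloop
  endfacet
  facet normal 0.0000 0.0000 1.0000
    outer loop
      vertex 0.000 0.000 10.856
      vertex 12.549 7.273 10.856
      vertex 0.000 7.273 10.856
    endloop
  endfacet
  facet normal 0.0000 -1.0000 0.0000
    outer loop
      vertex 0.000 0.000 0.000
      vertex 12.549 0.000 0.000
      vertex 12.549 0.000 10.856
    endloop
  endfacet
  facet normal 0.0000 -1.0000 0.0000
    outer loop
      vertex 0.000 0.000 0.000
      vertex 12.549 0.000 10.856
      vertex 0.000 0.000 10.856
    endloop
  endfacet
  facet normal 0.0000 1.0000 0.0000
    outer loop
      vertex 12.549 7.273 10.856
      vertex 12.549 7.273 0.000
      vertex 0.000 7.273 0.000
    endloop
  endfacet
  facet normal 0.0000 1.0000 0.0000
    outer loop
      vertex 0.000 7.273 10.856
      vertex 12.549 7.273 10.856
      vertex 0.000 7.273 0.000
    endloop
  endfacet
  facet normal -1.0000 0.0000 0.0000
    outer loop
      vertex 0.000 7.273 10.856
      vertex 0.000 7.273 0.000
      vertex 0.000 0.000 0.000
    endloop
  endfacet
  facet normal -1.0000 0.0000 0.0000
    outer loop
      vertex 0.000 0.000 10.856
      vertex 0.000 7.273 10.856
      vertex 0.000 0.000 0.000
    endloop
  endfacet
  facet normal 1.0000 0.0000 0.0000
    outer loop
      vertex 12.549 0.000 0.000
      vertex 12.549 7.273 0.000
      vertex 12.549 7.273 10.856
    endloop
  endfacet
  facet normal 1.0000 0.0000 0.0000
    outer loop
      vertex 12.549 0.000 0.000
      vertex 12.549 7.273 10.856
      vertex 12.549 0.000 10.856
    endloop
  endfacet
endsolid part

The G0 Z moves step by Δz≈2.714 mm. Every layer's G1 loop is the same polygon, so the solid is a straight extrusion of it from z=0 to z≈10.9. Closing with flat bottom and top caps and triangulating gives 12 facets — a rectangular box, roughly 12.5 × 7.27 mm footprint and 10.9 mm tall.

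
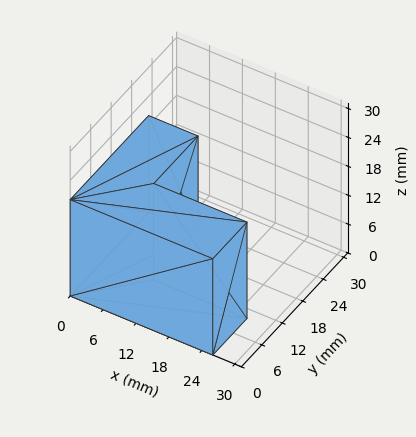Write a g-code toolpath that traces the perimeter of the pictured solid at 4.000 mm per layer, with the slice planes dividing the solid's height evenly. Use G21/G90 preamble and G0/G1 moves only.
Reading the render: the shape is an L-shaped prism: outer 26 × 23 mm, arm thicknesses ≈ 10 mm (horizontal) and 9 mm (vertical), extruded 20 mm in z (dimensions read to the nearest mm from the axis ticks). For the g-code, the solid's height is divided into equal slices at the stated Δz and each level perimeter traced with G1 moves after a G0 lift.

; perimeter-only toolpath
G21 ; units = mm
G90 ; absolute positioning
G28 ; home
; layer 1
G0 Z4.000
G0 X0.000 Y0.000
G1 X26.000 Y0.000
G1 X26.000 Y10.000
G1 X9.000 Y10.000
G1 X9.000 Y23.000
G1 X0.000 Y23.000
G1 X0.000 Y0.000
; layer 2
G0 Z8.000
G0 X0.000 Y0.000
G1 X26.000 Y0.000
G1 X26.000 Y10.000
G1 X9.000 Y10.000
G1 X9.000 Y23.000
G1 X0.000 Y23.000
G1 X0.000 Y0.000
; layer 3
G0 Z12.000
G0 X0.000 Y0.000
G1 X26.000 Y0.000
G1 X26.000 Y10.000
G1 X9.000 Y10.000
G1 X9.000 Y23.000
G1 X0.000 Y23.000
G1 X0.000 Y0.000
; layer 4
G0 Z16.000
G0 X0.000 Y0.000
G1 X26.000 Y0.000
G1 X26.000 Y10.000
G1 X9.000 Y10.000
G1 X9.000 Y23.000
G1 X0.000 Y23.000
G1 X0.000 Y0.000
; layer 5
G0 Z20.000
G0 X0.000 Y0.000
G1 X26.000 Y0.000
G1 X26.000 Y10.000
G1 X9.000 Y10.000
G1 X9.000 Y23.000
G1 X0.000 Y23.000
G1 X0.000 Y0.000
M2 ; end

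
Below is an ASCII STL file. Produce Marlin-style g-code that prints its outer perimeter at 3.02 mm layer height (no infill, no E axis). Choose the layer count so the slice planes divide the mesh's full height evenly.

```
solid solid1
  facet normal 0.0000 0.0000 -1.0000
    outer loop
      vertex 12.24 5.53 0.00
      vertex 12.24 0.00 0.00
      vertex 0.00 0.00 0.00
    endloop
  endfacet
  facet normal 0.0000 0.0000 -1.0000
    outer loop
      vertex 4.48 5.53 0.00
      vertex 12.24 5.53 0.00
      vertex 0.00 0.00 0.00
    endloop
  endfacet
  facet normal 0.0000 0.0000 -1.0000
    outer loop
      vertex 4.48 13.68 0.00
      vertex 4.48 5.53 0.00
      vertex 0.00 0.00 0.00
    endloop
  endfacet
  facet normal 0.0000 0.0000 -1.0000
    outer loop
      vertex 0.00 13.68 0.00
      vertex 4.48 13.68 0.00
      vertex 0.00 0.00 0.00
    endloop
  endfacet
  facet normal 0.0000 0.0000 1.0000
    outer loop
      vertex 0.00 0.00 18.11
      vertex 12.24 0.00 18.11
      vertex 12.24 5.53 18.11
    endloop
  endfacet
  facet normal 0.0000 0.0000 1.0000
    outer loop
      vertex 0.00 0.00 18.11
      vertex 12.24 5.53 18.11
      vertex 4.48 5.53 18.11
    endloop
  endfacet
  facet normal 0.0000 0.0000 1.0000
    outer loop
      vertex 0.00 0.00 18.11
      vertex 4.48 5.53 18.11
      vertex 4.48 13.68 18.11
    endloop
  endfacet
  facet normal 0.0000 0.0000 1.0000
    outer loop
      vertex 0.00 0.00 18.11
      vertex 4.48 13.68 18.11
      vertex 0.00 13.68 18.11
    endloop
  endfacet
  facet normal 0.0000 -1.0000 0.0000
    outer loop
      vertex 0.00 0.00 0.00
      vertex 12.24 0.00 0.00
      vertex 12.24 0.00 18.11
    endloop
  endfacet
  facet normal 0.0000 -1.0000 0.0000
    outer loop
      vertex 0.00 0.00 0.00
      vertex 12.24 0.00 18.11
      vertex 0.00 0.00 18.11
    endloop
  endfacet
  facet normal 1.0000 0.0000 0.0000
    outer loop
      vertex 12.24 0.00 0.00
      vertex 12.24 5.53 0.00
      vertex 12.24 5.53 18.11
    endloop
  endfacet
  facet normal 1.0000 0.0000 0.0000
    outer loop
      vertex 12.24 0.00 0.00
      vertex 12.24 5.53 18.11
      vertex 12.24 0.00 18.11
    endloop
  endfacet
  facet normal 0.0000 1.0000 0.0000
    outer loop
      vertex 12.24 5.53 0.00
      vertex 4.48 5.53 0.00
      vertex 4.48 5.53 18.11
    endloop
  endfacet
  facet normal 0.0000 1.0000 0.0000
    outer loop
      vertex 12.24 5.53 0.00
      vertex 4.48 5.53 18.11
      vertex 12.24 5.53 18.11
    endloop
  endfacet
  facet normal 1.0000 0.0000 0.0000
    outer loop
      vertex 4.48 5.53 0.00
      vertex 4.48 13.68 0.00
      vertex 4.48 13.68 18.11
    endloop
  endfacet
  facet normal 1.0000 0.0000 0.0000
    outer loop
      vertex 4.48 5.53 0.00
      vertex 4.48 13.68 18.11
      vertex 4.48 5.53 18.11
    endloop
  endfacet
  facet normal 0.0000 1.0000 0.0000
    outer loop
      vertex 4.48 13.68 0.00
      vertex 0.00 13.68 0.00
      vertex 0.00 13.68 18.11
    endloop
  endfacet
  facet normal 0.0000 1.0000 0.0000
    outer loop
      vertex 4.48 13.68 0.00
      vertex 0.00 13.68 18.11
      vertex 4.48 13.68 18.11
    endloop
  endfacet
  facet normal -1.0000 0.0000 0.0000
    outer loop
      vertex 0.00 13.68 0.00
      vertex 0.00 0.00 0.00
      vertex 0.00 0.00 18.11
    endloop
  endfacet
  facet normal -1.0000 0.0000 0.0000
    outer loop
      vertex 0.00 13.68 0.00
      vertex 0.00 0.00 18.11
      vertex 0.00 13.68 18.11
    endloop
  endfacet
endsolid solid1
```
; perimeter-only toolpath
G21 ; units = mm
G90 ; absolute positioning
G28 ; home
; layer 1
G0 Z3.02
G0 X0.00 Y0.00
G1 X12.24 Y0.00
G1 X12.24 Y5.53
G1 X4.48 Y5.53
G1 X4.48 Y13.68
G1 X0.00 Y13.68
G1 X0.00 Y0.00
; layer 2
G0 Z6.04
G0 X0.00 Y0.00
G1 X12.24 Y0.00
G1 X12.24 Y5.53
G1 X4.48 Y5.53
G1 X4.48 Y13.68
G1 X0.00 Y13.68
G1 X0.00 Y0.00
; layer 3
G0 Z9.05
G0 X0.00 Y0.00
G1 X12.24 Y0.00
G1 X12.24 Y5.53
G1 X4.48 Y5.53
G1 X4.48 Y13.68
G1 X0.00 Y13.68
G1 X0.00 Y0.00
; layer 4
G0 Z12.07
G0 X0.00 Y0.00
G1 X12.24 Y0.00
G1 X12.24 Y5.53
G1 X4.48 Y5.53
G1 X4.48 Y13.68
G1 X0.00 Y13.68
G1 X0.00 Y0.00
; layer 5
G0 Z15.09
G0 X0.00 Y0.00
G1 X12.24 Y0.00
G1 X12.24 Y5.53
G1 X4.48 Y5.53
G1 X4.48 Y13.68
G1 X0.00 Y13.68
G1 X0.00 Y0.00
; layer 6
G0 Z18.11
G0 X0.00 Y0.00
G1 X12.24 Y0.00
G1 X12.24 Y5.53
G1 X4.48 Y5.53
G1 X4.48 Y13.68
G1 X0.00 Y13.68
G1 X0.00 Y0.00
M2 ; end

The solid is an L-shaped prism: outer 12.2 × 13.7 mm, arm thicknesses ≈ 5.53 mm (horizontal) and 4.48 mm (vertical), extruded 18.1 mm in z. Slicing at Δz = 3.02 mm — 6 equal slices spanning the solid's height, so layer i sits at z = i·h/6 — gives 6 non-empty perimeters. Each is a 6-segment closed polygon; G0 lifts to the layer z and rapids to the start vertex, then G1 traces the edges.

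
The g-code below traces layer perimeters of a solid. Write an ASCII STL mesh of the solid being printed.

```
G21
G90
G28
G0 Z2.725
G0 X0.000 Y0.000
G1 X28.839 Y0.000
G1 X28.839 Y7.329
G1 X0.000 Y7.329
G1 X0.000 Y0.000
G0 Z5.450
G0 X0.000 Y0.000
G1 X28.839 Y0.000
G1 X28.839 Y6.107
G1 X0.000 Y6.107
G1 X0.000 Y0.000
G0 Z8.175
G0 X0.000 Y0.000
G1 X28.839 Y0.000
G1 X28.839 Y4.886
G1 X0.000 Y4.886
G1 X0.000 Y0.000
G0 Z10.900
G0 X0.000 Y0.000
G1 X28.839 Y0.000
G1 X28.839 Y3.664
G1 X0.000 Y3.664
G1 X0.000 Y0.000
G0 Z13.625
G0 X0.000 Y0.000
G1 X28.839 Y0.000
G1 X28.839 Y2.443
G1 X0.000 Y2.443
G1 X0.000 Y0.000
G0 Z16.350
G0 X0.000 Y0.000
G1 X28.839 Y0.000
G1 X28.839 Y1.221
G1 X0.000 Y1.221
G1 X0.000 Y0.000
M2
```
solid part
  facet normal 0.0000 0.0000 -1.0000
    outer loop
      vertex 28.839 8.550 0.000
      vertex 28.839 0.000 0.000
      vertex 0.000 0.000 0.000
    endloop
  endfacet
  facet normal 0.0000 0.0000 -1.0000
    outer loop
      vertex 0.000 8.550 0.000
      vertex 28.839 8.550 0.000
      vertex 0.000 0.000 0.000
    endloop
  endfacet
  facet normal 0.0000 -1.0000 0.0000
    outer loop
      vertex 0.000 0.000 0.000
      vertex 28.839 0.000 0.000
      vertex 28.839 0.000 19.075
    endloop
  endfacet
  facet normal 0.0000 -1.0000 0.0000
    outer loop
      vertex 0.000 0.000 0.000
      vertex 28.839 0.000 19.075
      vertex 0.000 0.000 19.075
    endloop
  endfacet
  facet normal 0.0000 0.9125 0.4090
    outer loop
      vertex 0.000 0.000 19.075
      vertex 28.839 0.000 19.075
      vertex 28.839 8.550 0.000
    endloop
  endfacet
  facet normal 0.0000 0.9125 0.4090
    outer loop
      vertex 0.000 0.000 19.075
      vertex 28.839 8.550 0.000
      vertex 0.000 8.550 0.000
    endloop
  endfacet
  facet normal -1.0000 0.0000 0.0000
    outer loop
      vertex 0.000 0.000 19.075
      vertex 0.000 8.550 0.000
      vertex 0.000 0.000 0.000
    endloop
  endfacet
  facet normal 1.0000 0.0000 0.0000
    outer loop
      vertex 28.839 0.000 0.000
      vertex 28.839 8.550 0.000
      vertex 28.839 0.000 19.075
    endloop
  endfacet
endsolid part

The G0 Z moves step by Δz≈2.725 mm. The G1 loops shrink linearly with z, so the solid tapers from its base footprint up to z≈19.1. Closing with a flat bottom cap and the tapered top and triangulating gives 8 facets — a wedge (ramp): 28.8 × 8.55 mm base, rising to 19.1 mm along the y=0 edge and sloping linearly to z=0 at y=8.55.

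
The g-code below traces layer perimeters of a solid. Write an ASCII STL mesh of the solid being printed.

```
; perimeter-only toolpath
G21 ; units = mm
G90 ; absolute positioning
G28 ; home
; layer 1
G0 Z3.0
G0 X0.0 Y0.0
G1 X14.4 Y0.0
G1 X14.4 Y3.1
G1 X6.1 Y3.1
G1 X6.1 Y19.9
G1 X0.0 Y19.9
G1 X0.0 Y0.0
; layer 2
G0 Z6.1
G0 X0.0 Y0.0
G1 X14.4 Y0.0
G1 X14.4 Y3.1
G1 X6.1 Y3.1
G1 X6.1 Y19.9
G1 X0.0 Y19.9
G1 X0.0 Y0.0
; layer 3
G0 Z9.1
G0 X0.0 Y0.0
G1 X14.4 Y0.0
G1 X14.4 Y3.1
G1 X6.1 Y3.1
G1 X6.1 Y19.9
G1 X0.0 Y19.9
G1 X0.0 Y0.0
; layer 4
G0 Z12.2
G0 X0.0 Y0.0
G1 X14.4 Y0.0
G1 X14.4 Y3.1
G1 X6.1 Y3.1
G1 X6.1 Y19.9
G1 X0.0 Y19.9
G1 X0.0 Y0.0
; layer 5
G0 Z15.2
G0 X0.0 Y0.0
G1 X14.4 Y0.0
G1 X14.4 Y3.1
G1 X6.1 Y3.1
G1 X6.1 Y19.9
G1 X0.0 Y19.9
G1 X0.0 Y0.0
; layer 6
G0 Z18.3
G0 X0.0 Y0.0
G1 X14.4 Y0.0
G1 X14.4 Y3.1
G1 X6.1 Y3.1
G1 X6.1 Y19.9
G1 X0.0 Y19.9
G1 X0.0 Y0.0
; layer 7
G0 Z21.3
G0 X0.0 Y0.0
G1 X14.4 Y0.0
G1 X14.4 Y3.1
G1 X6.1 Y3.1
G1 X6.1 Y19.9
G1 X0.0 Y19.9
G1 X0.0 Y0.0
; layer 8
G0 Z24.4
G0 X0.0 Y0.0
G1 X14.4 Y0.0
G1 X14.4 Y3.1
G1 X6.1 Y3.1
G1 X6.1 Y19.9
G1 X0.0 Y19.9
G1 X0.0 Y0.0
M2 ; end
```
solid part
  facet normal 0.0000 0.0000 -1.0000
    outer loop
      vertex 14.4 3.1 0.0
      vertex 14.4 0.0 0.0
      vertex 0.0 0.0 0.0
    endloop
  endfacet
  facet normal 0.0000 0.0000 -1.0000
    outer loop
      vertex 6.1 3.1 0.0
      vertex 14.4 3.1 0.0
      vertex 0.0 0.0 0.0
    endloop
  endfacet
  facet normal 0.0000 0.0000 -1.0000
    outer loop
      vertex 6.1 19.9 0.0
      vertex 6.1 3.1 0.0
      vertex 0.0 0.0 0.0
    endloop
  endfacet
  facet normal 0.0000 0.0000 -1.0000
    outer loop
      vertex 0.0 19.9 0.0
      vertex 6.1 19.9 0.0
      vertex 0.0 0.0 0.0
    endloop
  endfacet
  facet normal 0.0000 0.0000 1.0000
    outer loop
      vertex 0.0 0.0 24.4
      vertex 14.4 0.0 24.4
      vertex 14.4 3.1 24.4
    endloop
  endfacet
  facet normal 0.0000 0.0000 1.0000
    outer loop
      vertex 0.0 0.0 24.4
      vertex 14.4 3.1 24.4
      vertex 6.1 3.1 24.4
    endloop
  endfacet
  facet normal 0.0000 0.0000 1.0000
    outer loop
      vertex 0.0 0.0 24.4
      vertex 6.1 3.1 24.4
      vertex 6.1 19.9 24.4
    endloop
  endfacet
  facet normal 0.0000 0.0000 1.0000
    outer loop
      vertex 0.0 0.0 24.4
      vertex 6.1 19.9 24.4
      vertex 0.0 19.9 24.4
    endloop
  endfacet
  facet normal 0.0000 -1.0000 0.0000
    outer loop
      vertex 0.0 0.0 0.0
      vertex 14.4 0.0 0.0
      vertex 14.4 0.0 24.4
    endloop
  endfacet
  facet normal 0.0000 -1.0000 0.0000
    outer loop
      vertex 0.0 0.0 0.0
      vertex 14.4 0.0 24.4
      vertex 0.0 0.0 24.4
    endloop
  endfacet
  facet normal 1.0000 0.0000 0.0000
    outer loop
      vertex 14.4 0.0 0.0
      vertex 14.4 3.1 0.0
      vertex 14.4 3.1 24.4
    endloop
  endfacet
  facet normal 1.0000 0.0000 0.0000
    outer loop
      vertex 14.4 0.0 0.0
      vertex 14.4 3.1 24.4
      vertex 14.4 0.0 24.4
    endloop
  endfacet
  facet normal 0.0000 1.0000 0.0000
    outer loop
      vertex 14.4 3.1 0.0
      vertex 6.1 3.1 0.0
      vertex 6.1 3.1 24.4
    endloop
  endfacet
  facet normal 0.0000 1.0000 0.0000
    outer loop
      vertex 14.4 3.1 0.0
      vertex 6.1 3.1 24.4
      vertex 14.4 3.1 24.4
    endloop
  endfacet
  facet normal 1.0000 0.0000 0.0000
    outer loop
      vertex 6.1 3.1 0.0
      vertex 6.1 19.9 0.0
      vertex 6.1 19.9 24.4
    endloop
  endfacet
  facet normal 1.0000 0.0000 0.0000
    outer loop
      vertex 6.1 3.1 0.0
      vertex 6.1 19.9 24.4
      vertex 6.1 3.1 24.4
    endloop
  endfacet
  facet normal 0.0000 1.0000 0.0000
    outer loop
      vertex 6.1 19.9 0.0
      vertex 0.0 19.9 0.0
      vertex 0.0 19.9 24.4
    endloop
  endfacet
  facet normal 0.0000 1.0000 0.0000
    outer loop
      vertex 6.1 19.9 0.0
      vertex 0.0 19.9 24.4
      vertex 6.1 19.9 24.4
    endloop
  endfacet
  facet normal -1.0000 0.0000 0.0000
    outer loop
      vertex 0.0 19.9 0.0
      vertex 0.0 0.0 0.0
      vertex 0.0 0.0 24.4
    endloop
  endfacet
  facet normal -1.0000 0.0000 0.0000
    outer loop
      vertex 0.0 19.9 0.0
      vertex 0.0 0.0 24.4
      vertex 0.0 19.9 24.4
    endloop
  endfacet
endsolid part

The G0 Z moves step by Δz≈3.0 mm. Every layer's G1 loop is the same polygon, so the solid is a straight extrusion of it from z=0 to z≈24.4. Closing with flat bottom and top caps and triangulating gives 20 facets — an L-shaped prism: outer 14.4 × 19.9 mm, arm thicknesses ≈ 3.1 mm (horizontal) and 6.1 mm (vertical), extruded 24.4 mm in z.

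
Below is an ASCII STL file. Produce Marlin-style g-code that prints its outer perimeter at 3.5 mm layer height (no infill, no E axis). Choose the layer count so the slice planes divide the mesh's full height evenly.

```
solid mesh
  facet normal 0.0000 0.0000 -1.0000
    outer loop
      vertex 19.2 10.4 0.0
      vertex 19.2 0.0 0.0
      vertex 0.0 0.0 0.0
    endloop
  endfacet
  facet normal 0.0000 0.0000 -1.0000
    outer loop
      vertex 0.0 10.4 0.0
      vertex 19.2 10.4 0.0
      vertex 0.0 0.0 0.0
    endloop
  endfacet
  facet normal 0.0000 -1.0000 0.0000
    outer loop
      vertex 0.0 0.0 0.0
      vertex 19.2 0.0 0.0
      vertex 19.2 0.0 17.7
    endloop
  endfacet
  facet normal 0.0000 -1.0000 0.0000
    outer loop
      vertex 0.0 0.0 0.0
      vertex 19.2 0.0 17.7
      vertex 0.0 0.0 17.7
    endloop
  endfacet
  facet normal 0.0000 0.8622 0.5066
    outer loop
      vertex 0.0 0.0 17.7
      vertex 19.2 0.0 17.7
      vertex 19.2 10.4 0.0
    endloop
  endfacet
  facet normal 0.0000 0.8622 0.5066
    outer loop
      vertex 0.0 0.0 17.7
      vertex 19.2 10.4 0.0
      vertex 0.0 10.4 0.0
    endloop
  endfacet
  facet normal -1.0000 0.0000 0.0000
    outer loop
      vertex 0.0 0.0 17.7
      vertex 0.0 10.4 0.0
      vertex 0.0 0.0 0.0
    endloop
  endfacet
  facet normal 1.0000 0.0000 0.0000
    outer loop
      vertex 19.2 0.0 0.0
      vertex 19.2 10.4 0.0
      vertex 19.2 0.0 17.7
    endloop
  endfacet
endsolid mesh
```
; perimeter-only toolpath
G21 ; units = mm
G90 ; absolute positioning
G28 ; home
; layer 1
G0 Z3.5
G0 X0.0 Y0.0
G1 X19.2 Y0.0
G1 X19.2 Y8.3
G1 X0.0 Y8.3
G1 X0.0 Y0.0
; layer 2
G0 Z7.1
G0 X0.0 Y0.0
G1 X19.2 Y0.0
G1 X19.2 Y6.2
G1 X0.0 Y6.2
G1 X0.0 Y0.0
; layer 3
G0 Z10.6
G0 X0.0 Y0.0
G1 X19.2 Y0.0
G1 X19.2 Y4.2
G1 X0.0 Y4.2
G1 X0.0 Y0.0
; layer 4
G0 Z14.2
G0 X0.0 Y0.0
G1 X19.2 Y0.0
G1 X19.2 Y2.1
G1 X0.0 Y2.1
G1 X0.0 Y0.0
M2 ; end

The solid is a wedge (ramp): 19.2 × 10.4 mm base, rising to 17.7 mm along the y=0 edge and sloping linearly to z=0 at y=10.4. Slicing at Δz = 3.5 mm — 5 equal slices spanning the solid's height, so layer i sits at z = i·h/5 — gives 4 non-empty perimeters. Each is a 4-segment closed polygon; G0 lifts to the layer z and rapids to the start vertex, then G1 traces the edges. The cross-section shrinks linearly with z (the slice at the apex is degenerate and omitted).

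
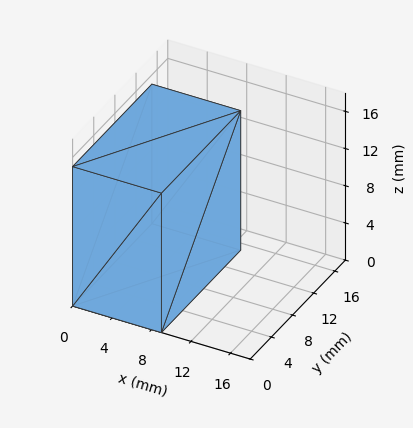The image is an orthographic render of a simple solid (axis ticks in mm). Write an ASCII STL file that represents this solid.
Reading the render: the shape is a rectangular box, roughly 9 × 15 mm footprint and 15 mm tall (dimensions read to the nearest mm from the axis ticks). For the STL, each face is triangulated and given an outward normal.

solid part
  facet normal 0.0000 0.0000 -1.0000
    outer loop
      vertex 9.00 15.00 0.00
      vertex 9.00 0.00 0.00
      vertex 0.00 0.00 0.00
    endloop
  endfacet
  facet normal 0.0000 0.0000 -1.0000
    outer loop
      vertex 0.00 15.00 0.00
      vertex 9.00 15.00 0.00
      vertex 0.00 0.00 0.00
    endloop
  endfacet
  facet normal 0.0000 0.0000 1.0000
    outer loop
      vertex 0.00 0.00 15.00
      vertex 9.00 0.00 15.00
      vertex 9.00 15.00 15.00
    endloop
  endfacet
  facet normal 0.0000 0.0000 1.0000
    outer loop
      vertex 0.00 0.00 15.00
      vertex 9.00 15.00 15.00
      vertex 0.00 15.00 15.00
    endloop
  endfacet
  facet normal 0.0000 -1.0000 0.0000
    outer loop
      vertex 0.00 0.00 0.00
      vertex 9.00 0.00 0.00
      vertex 9.00 0.00 15.00
    endloop
  endfacet
  facet normal 0.0000 -1.0000 0.0000
    outer loop
      vertex 0.00 0.00 0.00
      vertex 9.00 0.00 15.00
      vertex 0.00 0.00 15.00
    endloop
  endfacet
  facet normal 0.0000 1.0000 0.0000
    outer loop
      vertex 9.00 15.00 15.00
      vertex 9.00 15.00 0.00
      vertex 0.00 15.00 0.00
    endloop
  endfacet
  facet normal 0.0000 1.0000 0.0000
    outer loop
      vertex 0.00 15.00 15.00
      vertex 9.00 15.00 15.00
      vertex 0.00 15.00 0.00
    endloop
  endfacet
  facet normal -1.0000 0.0000 0.0000
    outer loop
      vertex 0.00 15.00 15.00
      vertex 0.00 15.00 0.00
      vertex 0.00 0.00 0.00
    endloop
  endfacet
  facet normal -1.0000 0.0000 0.0000
    outer loop
      vertex 0.00 0.00 15.00
      vertex 0.00 15.00 15.00
      vertex 0.00 0.00 0.00
    endloop
  endfacet
  facet normal 1.0000 0.0000 0.0000
    outer loop
      vertex 9.00 0.00 0.00
      vertex 9.00 15.00 0.00
      vertex 9.00 15.00 15.00
    endloop
  endfacet
  facet normal 1.0000 0.0000 0.0000
    outer loop
      vertex 9.00 0.00 0.00
      vertex 9.00 15.00 15.00
      vertex 9.00 0.00 15.00
    endloop
  endfacet
endsolid part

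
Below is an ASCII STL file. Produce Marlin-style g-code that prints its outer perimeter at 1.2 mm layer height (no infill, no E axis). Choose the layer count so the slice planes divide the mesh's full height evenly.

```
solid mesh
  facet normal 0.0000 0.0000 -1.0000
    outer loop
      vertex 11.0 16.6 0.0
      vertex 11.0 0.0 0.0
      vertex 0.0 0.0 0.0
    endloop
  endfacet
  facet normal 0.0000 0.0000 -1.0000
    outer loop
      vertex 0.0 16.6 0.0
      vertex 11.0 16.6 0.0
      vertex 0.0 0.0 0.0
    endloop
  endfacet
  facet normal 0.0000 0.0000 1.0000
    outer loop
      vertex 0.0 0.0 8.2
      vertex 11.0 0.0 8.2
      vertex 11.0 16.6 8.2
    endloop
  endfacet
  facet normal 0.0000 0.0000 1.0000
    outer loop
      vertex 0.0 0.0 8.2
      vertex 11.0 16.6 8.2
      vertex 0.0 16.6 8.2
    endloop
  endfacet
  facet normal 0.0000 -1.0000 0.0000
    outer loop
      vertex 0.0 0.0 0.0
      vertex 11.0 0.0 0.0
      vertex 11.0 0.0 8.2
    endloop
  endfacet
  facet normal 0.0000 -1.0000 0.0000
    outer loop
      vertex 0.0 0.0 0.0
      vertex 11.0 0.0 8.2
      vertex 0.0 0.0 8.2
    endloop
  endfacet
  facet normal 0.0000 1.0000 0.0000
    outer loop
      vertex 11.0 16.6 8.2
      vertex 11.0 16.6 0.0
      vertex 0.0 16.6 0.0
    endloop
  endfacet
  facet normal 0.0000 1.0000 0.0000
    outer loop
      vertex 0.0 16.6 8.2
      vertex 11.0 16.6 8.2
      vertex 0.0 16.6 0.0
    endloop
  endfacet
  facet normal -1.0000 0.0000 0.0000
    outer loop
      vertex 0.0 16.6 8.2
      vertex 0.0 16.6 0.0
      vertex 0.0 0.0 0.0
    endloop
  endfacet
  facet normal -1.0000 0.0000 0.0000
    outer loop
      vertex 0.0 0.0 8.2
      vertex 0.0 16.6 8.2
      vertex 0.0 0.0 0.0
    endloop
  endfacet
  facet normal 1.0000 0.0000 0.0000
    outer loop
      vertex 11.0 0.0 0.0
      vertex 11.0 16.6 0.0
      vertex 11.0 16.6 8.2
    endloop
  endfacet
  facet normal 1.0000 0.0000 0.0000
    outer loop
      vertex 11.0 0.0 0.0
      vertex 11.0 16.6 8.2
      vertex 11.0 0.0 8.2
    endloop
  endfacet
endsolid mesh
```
; perimeter-only toolpath
G21 ; units = mm
G90 ; absolute positioning
G28 ; home
; layer 1
G0 Z1.2
G0 X0.0 Y0.0
G1 X11.0 Y0.0
G1 X11.0 Y16.6
G1 X0.0 Y16.6
G1 X0.0 Y0.0
; layer 2
G0 Z2.3
G0 X0.0 Y0.0
G1 X11.0 Y0.0
G1 X11.0 Y16.6
G1 X0.0 Y16.6
G1 X0.0 Y0.0
; layer 3
G0 Z3.5
G0 X0.0 Y0.0
G1 X11.0 Y0.0
G1 X11.0 Y16.6
G1 X0.0 Y16.6
G1 X0.0 Y0.0
; layer 4
G0 Z4.7
G0 X0.0 Y0.0
G1 X11.0 Y0.0
G1 X11.0 Y16.6
G1 X0.0 Y16.6
G1 X0.0 Y0.0
; layer 5
G0 Z5.9
G0 X0.0 Y0.0
G1 X11.0 Y0.0
G1 X11.0 Y16.6
G1 X0.0 Y16.6
G1 X0.0 Y0.0
; layer 6
G0 Z7.0
G0 X0.0 Y0.0
G1 X11.0 Y0.0
G1 X11.0 Y16.6
G1 X0.0 Y16.6
G1 X0.0 Y0.0
; layer 7
G0 Z8.2
G0 X0.0 Y0.0
G1 X11.0 Y0.0
G1 X11.0 Y16.6
G1 X0.0 Y16.6
G1 X0.0 Y0.0
M2 ; end

The solid is a rectangular box, roughly 11 × 16.6 mm footprint and 8.2 mm tall. Slicing at Δz = 1.2 mm — 7 equal slices spanning the solid's height, so layer i sits at z = i·h/7 — gives 7 non-empty perimeters. Each is a 4-segment closed polygon; G0 lifts to the layer z and rapids to the start vertex, then G1 traces the edges.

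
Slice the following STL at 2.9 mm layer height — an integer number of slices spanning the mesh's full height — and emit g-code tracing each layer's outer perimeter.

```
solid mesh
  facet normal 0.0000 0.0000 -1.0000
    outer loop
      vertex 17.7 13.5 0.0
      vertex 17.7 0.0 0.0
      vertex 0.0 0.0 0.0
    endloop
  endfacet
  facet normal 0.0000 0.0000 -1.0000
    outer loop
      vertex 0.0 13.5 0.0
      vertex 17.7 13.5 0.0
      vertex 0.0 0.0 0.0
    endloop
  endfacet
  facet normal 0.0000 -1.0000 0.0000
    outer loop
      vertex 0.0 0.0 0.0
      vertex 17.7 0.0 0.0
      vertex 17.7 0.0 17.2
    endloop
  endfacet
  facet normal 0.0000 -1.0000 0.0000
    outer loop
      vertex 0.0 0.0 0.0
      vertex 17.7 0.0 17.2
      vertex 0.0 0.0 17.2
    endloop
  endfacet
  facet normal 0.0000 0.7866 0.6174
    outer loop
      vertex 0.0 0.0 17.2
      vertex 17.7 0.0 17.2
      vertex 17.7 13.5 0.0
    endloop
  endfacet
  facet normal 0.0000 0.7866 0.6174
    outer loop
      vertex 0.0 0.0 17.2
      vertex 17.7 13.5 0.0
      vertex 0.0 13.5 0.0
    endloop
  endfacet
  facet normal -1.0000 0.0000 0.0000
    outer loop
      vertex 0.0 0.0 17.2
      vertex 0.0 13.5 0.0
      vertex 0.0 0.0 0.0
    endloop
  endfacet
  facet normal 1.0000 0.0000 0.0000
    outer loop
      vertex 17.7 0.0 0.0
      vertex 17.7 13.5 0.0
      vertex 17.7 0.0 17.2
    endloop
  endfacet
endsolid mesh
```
; perimeter-only toolpath
G21 ; units = mm
G90 ; absolute positioning
G28 ; home
; layer 1
G0 Z2.9
G0 X0.0 Y0.0
G1 X17.7 Y0.0
G1 X17.7 Y11.2
G1 X0.0 Y11.2
G1 X0.0 Y0.0
; layer 2
G0 Z5.7
G0 X0.0 Y0.0
G1 X17.7 Y0.0
G1 X17.7 Y9.0
G1 X0.0 Y9.0
G1 X0.0 Y0.0
; layer 3
G0 Z8.6
G0 X0.0 Y0.0
G1 X17.7 Y0.0
G1 X17.7 Y6.8
G1 X0.0 Y6.8
G1 X0.0 Y0.0
; layer 4
G0 Z11.5
G0 X0.0 Y0.0
G1 X17.7 Y0.0
G1 X17.7 Y4.5
G1 X0.0 Y4.5
G1 X0.0 Y0.0
; layer 5
G0 Z14.3
G0 X0.0 Y0.0
G1 X17.7 Y0.0
G1 X17.7 Y2.2
G1 X0.0 Y2.2
G1 X0.0 Y0.0
M2 ; end

The solid is a wedge (ramp): 17.7 × 13.5 mm base, rising to 17.2 mm along the y=0 edge and sloping linearly to z=0 at y=13.5. Slicing at Δz = 2.9 mm — 6 equal slices spanning the solid's height, so layer i sits at z = i·h/6 — gives 5 non-empty perimeters. Each is a 4-segment closed polygon; G0 lifts to the layer z and rapids to the start vertex, then G1 traces the edges. The cross-section shrinks linearly with z (the slice at the apex is degenerate and omitted).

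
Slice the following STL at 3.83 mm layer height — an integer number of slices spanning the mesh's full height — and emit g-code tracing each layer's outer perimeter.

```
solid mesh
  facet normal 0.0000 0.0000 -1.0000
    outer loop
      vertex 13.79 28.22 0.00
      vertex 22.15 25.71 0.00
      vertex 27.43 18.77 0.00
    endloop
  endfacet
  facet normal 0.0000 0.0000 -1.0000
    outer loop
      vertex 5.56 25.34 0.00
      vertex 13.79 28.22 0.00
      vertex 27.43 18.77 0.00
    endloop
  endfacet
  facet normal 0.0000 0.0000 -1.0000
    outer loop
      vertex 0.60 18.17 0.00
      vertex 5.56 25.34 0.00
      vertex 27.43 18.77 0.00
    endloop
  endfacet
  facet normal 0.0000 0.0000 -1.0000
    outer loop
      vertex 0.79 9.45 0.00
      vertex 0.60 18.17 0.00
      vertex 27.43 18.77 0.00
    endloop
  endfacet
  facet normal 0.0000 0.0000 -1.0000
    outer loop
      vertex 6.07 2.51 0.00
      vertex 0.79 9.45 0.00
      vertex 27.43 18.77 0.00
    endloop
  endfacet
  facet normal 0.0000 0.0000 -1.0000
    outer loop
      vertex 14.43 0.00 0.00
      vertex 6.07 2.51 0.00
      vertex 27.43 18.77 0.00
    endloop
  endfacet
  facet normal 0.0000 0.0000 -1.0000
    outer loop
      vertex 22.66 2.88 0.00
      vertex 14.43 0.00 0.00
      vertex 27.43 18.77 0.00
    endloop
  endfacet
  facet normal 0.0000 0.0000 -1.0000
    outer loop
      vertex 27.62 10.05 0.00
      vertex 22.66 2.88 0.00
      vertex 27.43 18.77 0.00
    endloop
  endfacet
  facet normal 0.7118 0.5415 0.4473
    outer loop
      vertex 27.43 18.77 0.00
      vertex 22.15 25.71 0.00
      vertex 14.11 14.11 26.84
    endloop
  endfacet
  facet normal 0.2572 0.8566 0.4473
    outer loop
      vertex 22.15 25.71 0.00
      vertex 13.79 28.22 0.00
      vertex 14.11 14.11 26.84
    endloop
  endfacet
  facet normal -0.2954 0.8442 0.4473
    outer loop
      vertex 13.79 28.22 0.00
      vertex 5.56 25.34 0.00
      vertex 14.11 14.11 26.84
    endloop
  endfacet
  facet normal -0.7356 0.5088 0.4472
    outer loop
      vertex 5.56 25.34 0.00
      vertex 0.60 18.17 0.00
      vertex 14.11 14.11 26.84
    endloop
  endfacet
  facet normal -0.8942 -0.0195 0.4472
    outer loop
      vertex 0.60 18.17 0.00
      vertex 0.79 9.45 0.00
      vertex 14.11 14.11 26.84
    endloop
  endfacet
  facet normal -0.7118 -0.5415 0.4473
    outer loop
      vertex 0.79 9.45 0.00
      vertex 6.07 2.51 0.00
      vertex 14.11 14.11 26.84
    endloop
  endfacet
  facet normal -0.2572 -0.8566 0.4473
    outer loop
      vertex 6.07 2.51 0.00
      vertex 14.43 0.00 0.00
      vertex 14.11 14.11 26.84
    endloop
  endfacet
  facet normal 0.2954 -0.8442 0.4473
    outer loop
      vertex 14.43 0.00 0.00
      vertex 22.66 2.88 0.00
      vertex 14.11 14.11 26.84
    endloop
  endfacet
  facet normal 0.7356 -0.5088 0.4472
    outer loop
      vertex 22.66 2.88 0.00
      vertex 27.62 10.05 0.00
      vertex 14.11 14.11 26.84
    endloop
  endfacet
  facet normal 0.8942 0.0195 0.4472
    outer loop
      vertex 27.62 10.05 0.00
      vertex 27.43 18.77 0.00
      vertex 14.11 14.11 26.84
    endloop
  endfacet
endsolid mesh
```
; perimeter-only toolpath
G21 ; units = mm
G90 ; absolute positioning
G28 ; home
; layer 1
G0 Z3.83
G0 X25.53 Y18.10
G1 X21.00 Y24.05
G1 X13.84 Y26.20
G1 X6.78 Y23.74
G1 X2.53 Y17.59
G1 X2.69 Y10.12
G1 X7.22 Y4.17
G1 X14.38 Y2.02
G1 X21.44 Y4.48
G1 X25.69 Y10.63
G1 X25.53 Y18.10
; layer 2
G0 Z7.67
G0 X23.62 Y17.44
G1 X19.85 Y22.40
G1 X13.88 Y24.19
G1 X8.00 Y22.13
G1 X4.46 Y17.01
G1 X4.60 Y10.78
G1 X8.37 Y5.82
G1 X14.34 Y4.03
G1 X20.22 Y6.09
G1 X23.76 Y11.21
G1 X23.62 Y17.44
; layer 3
G0 Z11.50
G0 X21.72 Y16.77
G1 X18.70 Y20.74
G1 X13.93 Y22.17
G1 X9.22 Y20.53
G1 X6.39 Y16.43
G1 X6.50 Y11.45
G1 X9.52 Y7.48
G1 X14.29 Y6.05
G1 X19.00 Y7.69
G1 X21.83 Y11.79
G1 X21.72 Y16.77
; layer 4
G0 Z15.34
G0 X19.82 Y16.11
G1 X17.56 Y19.08
G1 X13.97 Y20.16
G1 X10.45 Y18.92
G1 X8.32 Y15.85
G1 X8.40 Y12.11
G1 X10.66 Y9.14
G1 X14.25 Y8.06
G1 X17.77 Y9.30
G1 X19.90 Y12.37
G1 X19.82 Y16.11
; layer 5
G0 Z19.17
G0 X17.92 Y15.44
G1 X16.41 Y17.42
G1 X14.02 Y18.14
G1 X11.67 Y17.32
G1 X10.25 Y15.27
G1 X10.30 Y12.78
G1 X11.81 Y10.80
G1 X14.20 Y10.08
G1 X16.55 Y10.90
G1 X17.97 Y12.95
G1 X17.92 Y15.44
; layer 6
G0 Z23.01
G0 X16.01 Y14.78
G1 X15.26 Y15.77
G1 X14.06 Y16.13
G1 X12.89 Y15.71
G1 X12.18 Y14.69
G1 X12.21 Y13.44
G1 X12.96 Y12.45
G1 X14.16 Y12.09
G1 X15.33 Y12.51
G1 X16.04 Y13.53
G1 X16.01 Y14.78
M2 ; end

The solid is a regular 10-sided pyramid, base circumscribed radius ≈ 14.1 mm, apex at z ≈ 26.8 mm. Slicing at Δz = 3.83 mm — 7 equal slices spanning the solid's height, so layer i sits at z = i·h/7 — gives 6 non-empty perimeters. Each is a 10-segment closed polygon; G0 lifts to the layer z and rapids to the start vertex, then G1 traces the edges. The cross-section shrinks linearly with z (the slice at the apex is degenerate and omitted).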